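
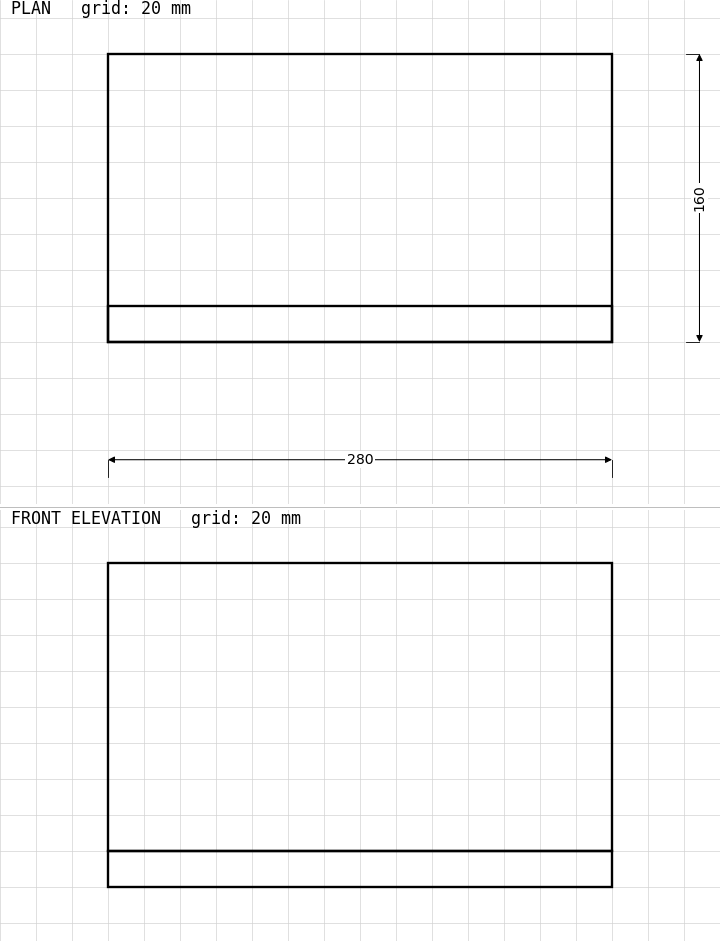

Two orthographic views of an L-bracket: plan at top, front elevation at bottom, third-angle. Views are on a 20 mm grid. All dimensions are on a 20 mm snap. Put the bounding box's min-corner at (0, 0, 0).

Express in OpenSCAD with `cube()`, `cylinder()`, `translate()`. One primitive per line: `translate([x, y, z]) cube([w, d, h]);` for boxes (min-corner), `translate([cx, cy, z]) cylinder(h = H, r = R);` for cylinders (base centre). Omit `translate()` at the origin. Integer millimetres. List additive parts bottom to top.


cube([280, 160, 20]);
translate([0, 0, 20]) cube([280, 20, 160]);


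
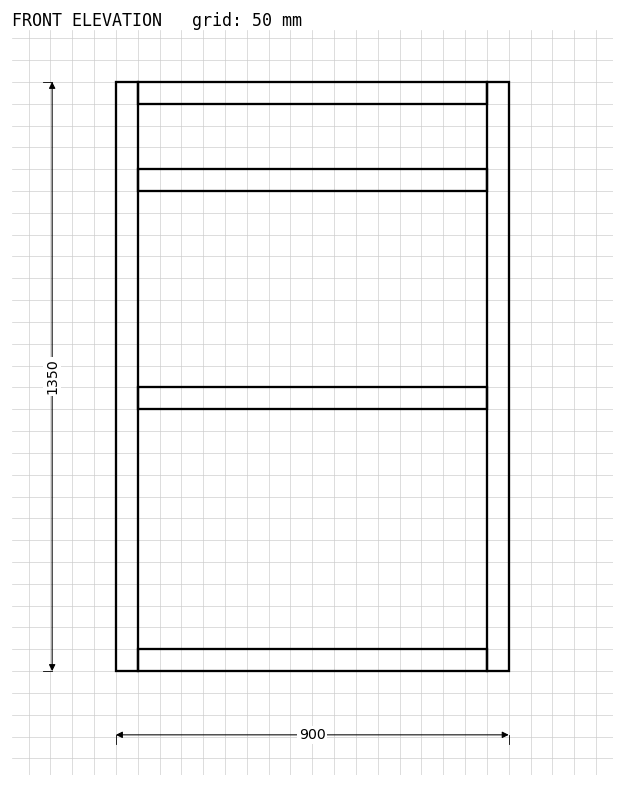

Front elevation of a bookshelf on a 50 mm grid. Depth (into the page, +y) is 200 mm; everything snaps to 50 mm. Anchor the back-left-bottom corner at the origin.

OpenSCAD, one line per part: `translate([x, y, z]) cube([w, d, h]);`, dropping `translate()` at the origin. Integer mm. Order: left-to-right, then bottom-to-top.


cube([50, 200, 1350]);
translate([50, 0, 0]) cube([800, 200, 50]);
translate([50, 0, 600]) cube([800, 200, 50]);
translate([50, 0, 1100]) cube([800, 200, 50]);
translate([50, 0, 1300]) cube([800, 200, 50]);
translate([850, 0, 0]) cube([50, 200, 1350]);


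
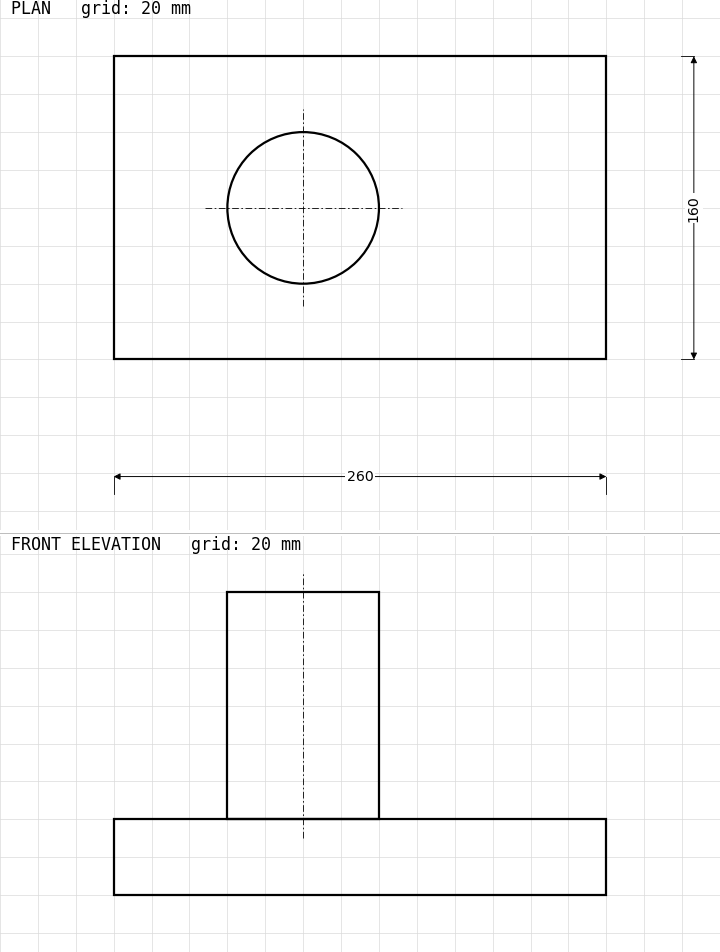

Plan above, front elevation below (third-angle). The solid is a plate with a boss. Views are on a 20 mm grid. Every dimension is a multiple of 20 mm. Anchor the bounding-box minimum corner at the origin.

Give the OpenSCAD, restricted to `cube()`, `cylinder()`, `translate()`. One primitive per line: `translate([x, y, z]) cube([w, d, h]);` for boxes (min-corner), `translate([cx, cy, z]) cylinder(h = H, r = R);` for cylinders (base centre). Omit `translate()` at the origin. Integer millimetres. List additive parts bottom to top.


cube([260, 160, 40]);
translate([100, 80, 40]) cylinder(h = 120, r = 40);


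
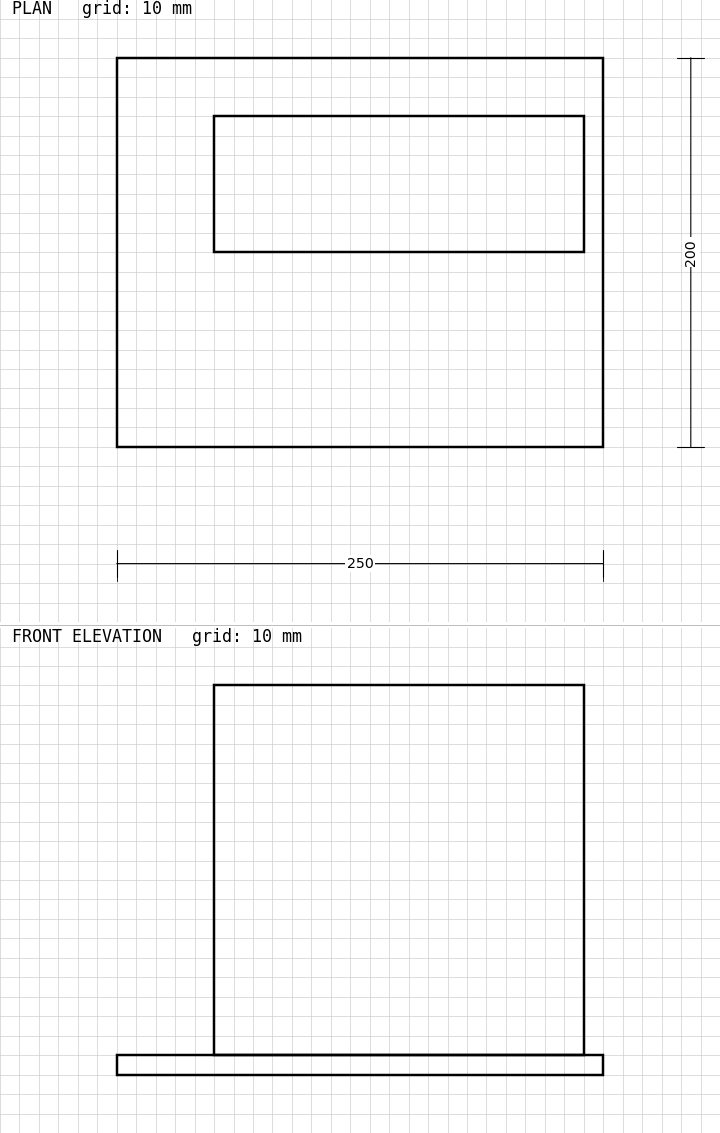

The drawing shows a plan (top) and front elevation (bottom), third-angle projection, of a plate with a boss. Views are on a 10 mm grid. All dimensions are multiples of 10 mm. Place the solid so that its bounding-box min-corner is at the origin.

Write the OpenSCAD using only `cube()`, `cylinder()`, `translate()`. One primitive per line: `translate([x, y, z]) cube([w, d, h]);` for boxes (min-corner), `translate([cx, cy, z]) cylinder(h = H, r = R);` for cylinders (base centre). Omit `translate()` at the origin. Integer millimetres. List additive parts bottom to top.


cube([250, 200, 10]);
translate([50, 100, 10]) cube([190, 70, 190]);


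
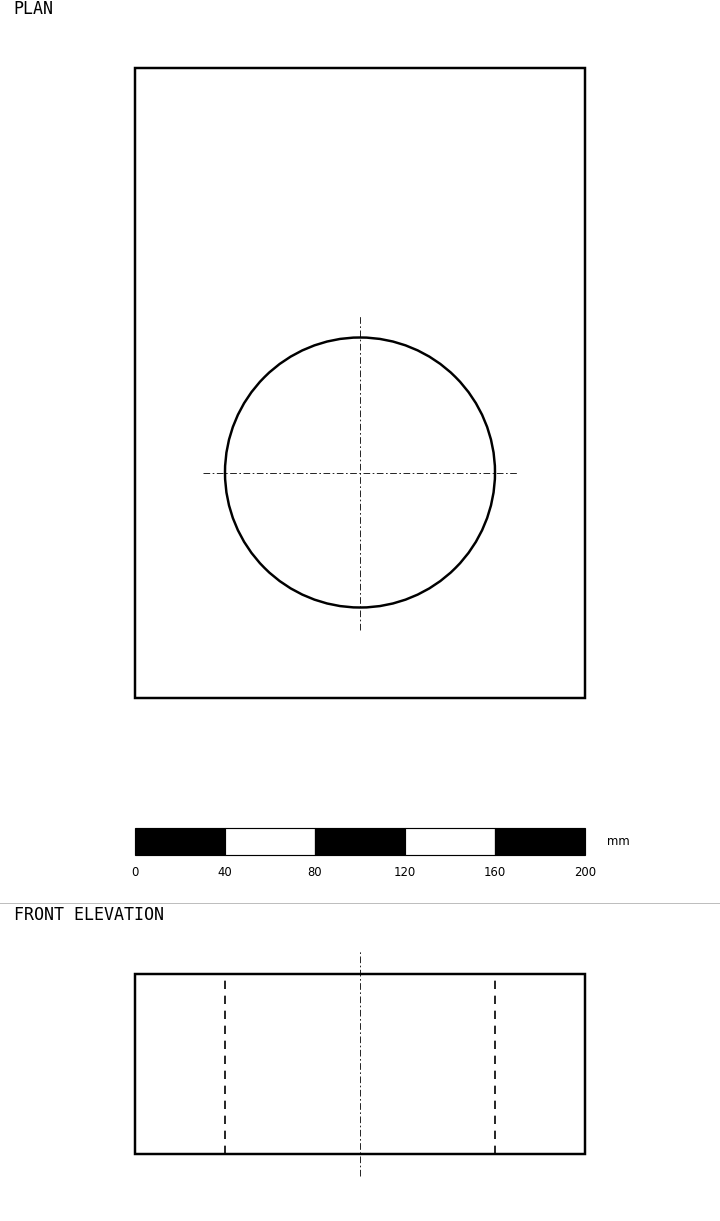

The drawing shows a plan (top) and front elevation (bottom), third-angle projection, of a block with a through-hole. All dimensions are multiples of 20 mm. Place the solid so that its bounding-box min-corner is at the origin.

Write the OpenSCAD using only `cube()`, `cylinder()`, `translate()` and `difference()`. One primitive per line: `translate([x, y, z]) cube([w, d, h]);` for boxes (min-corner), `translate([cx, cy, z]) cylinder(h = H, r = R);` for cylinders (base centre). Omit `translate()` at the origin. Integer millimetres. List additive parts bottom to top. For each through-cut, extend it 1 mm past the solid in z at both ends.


difference() {
  cube([200, 280, 80]);
  translate([100, 100, -1]) cylinder(h = 82, r = 60);
}


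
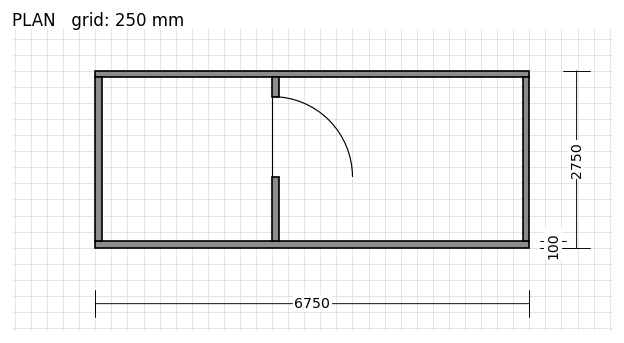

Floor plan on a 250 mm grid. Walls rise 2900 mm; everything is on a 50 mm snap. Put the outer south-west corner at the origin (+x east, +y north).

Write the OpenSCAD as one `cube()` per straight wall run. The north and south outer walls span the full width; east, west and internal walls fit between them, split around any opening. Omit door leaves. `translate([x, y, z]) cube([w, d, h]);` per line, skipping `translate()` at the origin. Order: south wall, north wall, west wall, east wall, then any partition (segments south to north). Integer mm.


cube([6750, 100, 2900]);
translate([0, 2650, 0]) cube([6750, 100, 2900]);
translate([0, 100, 0]) cube([100, 2550, 2900]);
translate([6650, 100, 0]) cube([100, 2550, 2900]);
translate([2750, 100, 0]) cube([100, 1000, 2900]);
translate([2750, 2350, 0]) cube([100, 300, 2900]);


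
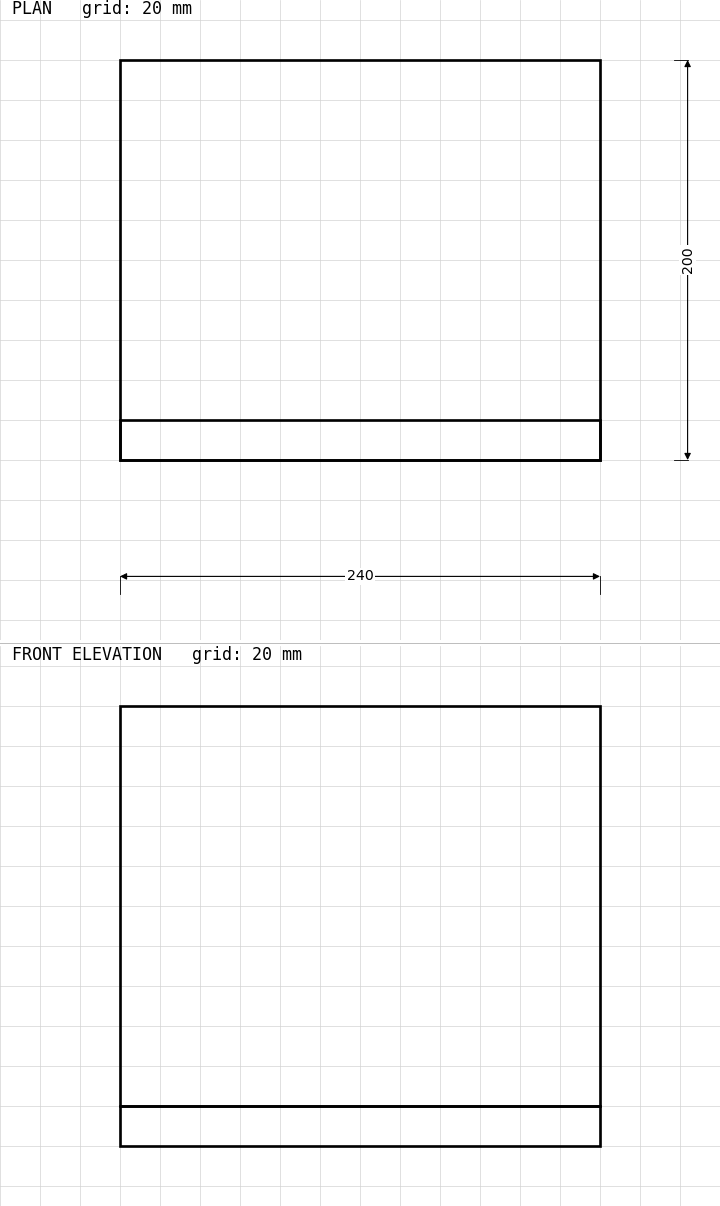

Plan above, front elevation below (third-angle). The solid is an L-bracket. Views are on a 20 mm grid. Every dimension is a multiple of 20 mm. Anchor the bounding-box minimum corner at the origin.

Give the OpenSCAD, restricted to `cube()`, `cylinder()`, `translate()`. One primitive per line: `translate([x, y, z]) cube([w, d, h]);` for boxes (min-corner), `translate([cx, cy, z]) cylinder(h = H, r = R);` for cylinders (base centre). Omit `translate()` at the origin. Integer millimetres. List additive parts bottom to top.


cube([240, 200, 20]);
translate([0, 0, 20]) cube([240, 20, 200]);


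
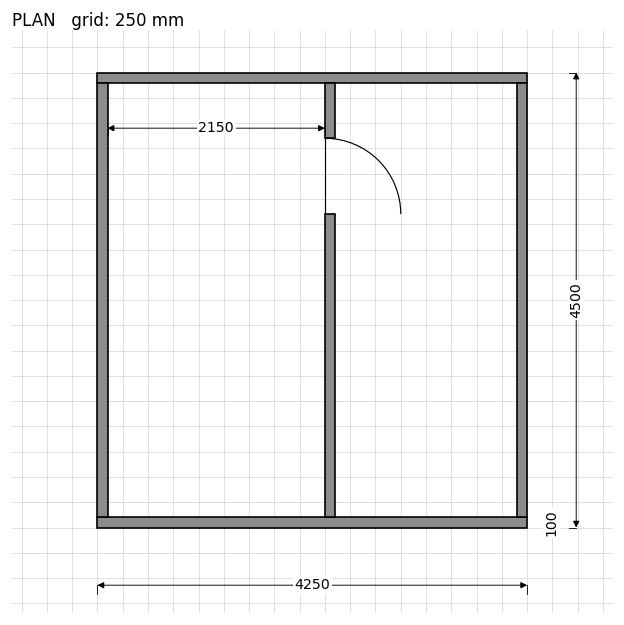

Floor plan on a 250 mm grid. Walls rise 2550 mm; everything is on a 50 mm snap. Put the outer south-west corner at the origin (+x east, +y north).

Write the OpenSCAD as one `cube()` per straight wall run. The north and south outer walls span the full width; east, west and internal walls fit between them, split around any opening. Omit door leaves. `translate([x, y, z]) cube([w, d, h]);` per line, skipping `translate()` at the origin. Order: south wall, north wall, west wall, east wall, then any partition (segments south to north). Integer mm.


cube([4250, 100, 2550]);
translate([0, 4400, 0]) cube([4250, 100, 2550]);
translate([0, 100, 0]) cube([100, 4300, 2550]);
translate([4150, 100, 0]) cube([100, 4300, 2550]);
translate([2250, 100, 0]) cube([100, 3000, 2550]);
translate([2250, 3850, 0]) cube([100, 550, 2550]);


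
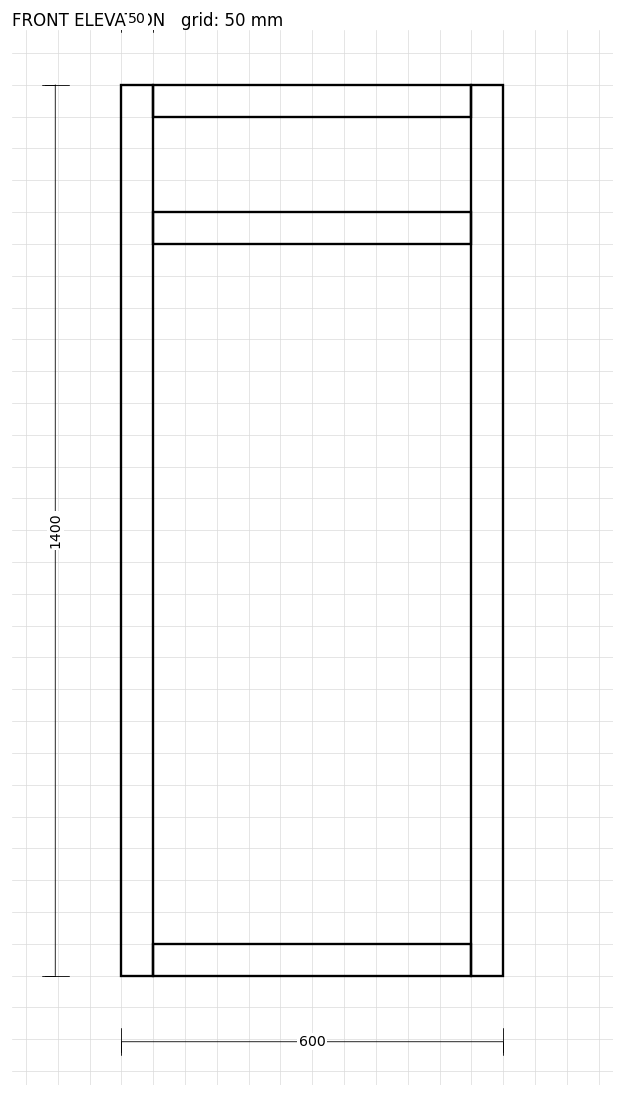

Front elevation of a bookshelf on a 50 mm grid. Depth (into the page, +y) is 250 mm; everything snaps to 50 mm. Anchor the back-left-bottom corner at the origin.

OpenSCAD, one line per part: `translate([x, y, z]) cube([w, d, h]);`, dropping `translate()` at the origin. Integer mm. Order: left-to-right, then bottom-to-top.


cube([50, 250, 1400]);
translate([50, 0, 0]) cube([500, 250, 50]);
translate([50, 0, 1150]) cube([500, 250, 50]);
translate([50, 0, 1350]) cube([500, 250, 50]);
translate([550, 0, 0]) cube([50, 250, 1400]);


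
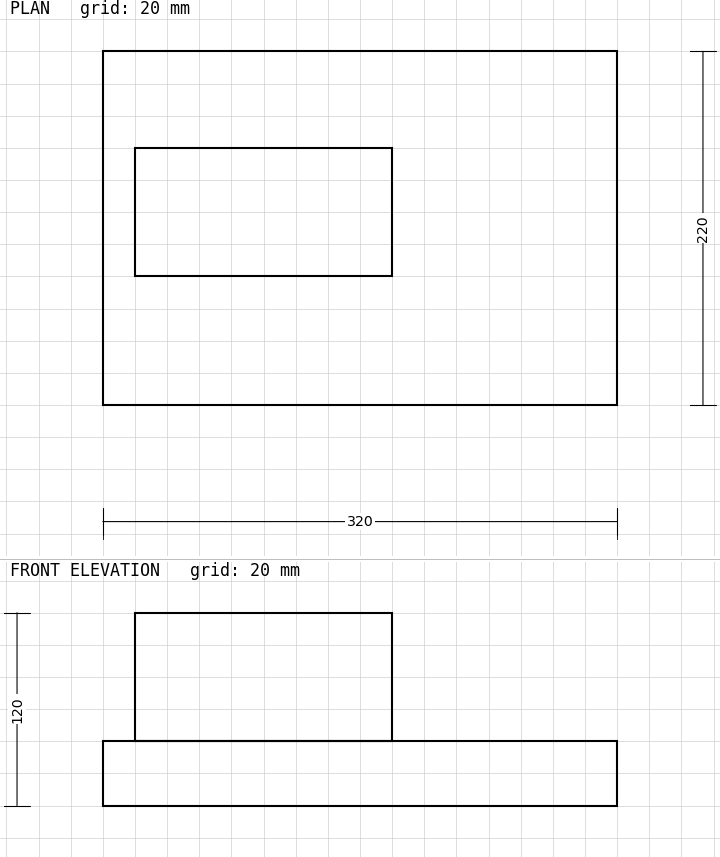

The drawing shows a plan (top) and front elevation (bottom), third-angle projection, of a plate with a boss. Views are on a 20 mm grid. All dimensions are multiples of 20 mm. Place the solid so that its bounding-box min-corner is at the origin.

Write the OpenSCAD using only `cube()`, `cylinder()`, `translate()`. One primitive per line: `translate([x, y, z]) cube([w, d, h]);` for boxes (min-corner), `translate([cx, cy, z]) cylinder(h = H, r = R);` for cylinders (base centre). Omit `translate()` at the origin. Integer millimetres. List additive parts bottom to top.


cube([320, 220, 40]);
translate([20, 80, 40]) cube([160, 80, 80]);


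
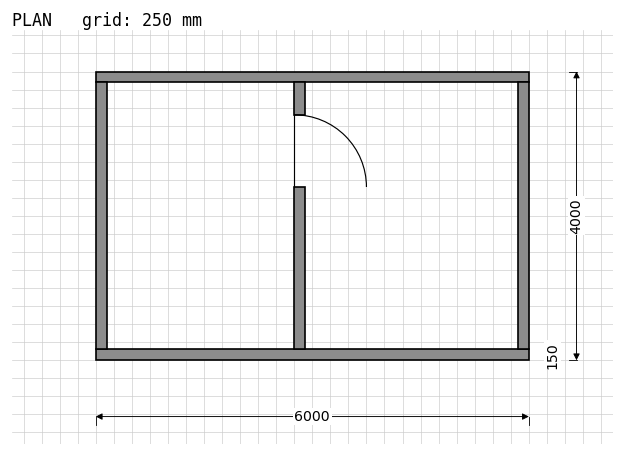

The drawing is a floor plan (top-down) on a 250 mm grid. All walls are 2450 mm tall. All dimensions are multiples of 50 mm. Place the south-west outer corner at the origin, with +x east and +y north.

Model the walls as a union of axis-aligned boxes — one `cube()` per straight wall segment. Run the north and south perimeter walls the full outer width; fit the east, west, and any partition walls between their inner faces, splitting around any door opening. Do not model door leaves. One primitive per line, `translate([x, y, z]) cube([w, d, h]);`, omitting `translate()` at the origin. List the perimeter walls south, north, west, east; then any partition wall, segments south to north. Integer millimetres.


cube([6000, 150, 2450]);
translate([0, 3850, 0]) cube([6000, 150, 2450]);
translate([0, 150, 0]) cube([150, 3700, 2450]);
translate([5850, 150, 0]) cube([150, 3700, 2450]);
translate([2750, 150, 0]) cube([150, 2250, 2450]);
translate([2750, 3400, 0]) cube([150, 450, 2450]);


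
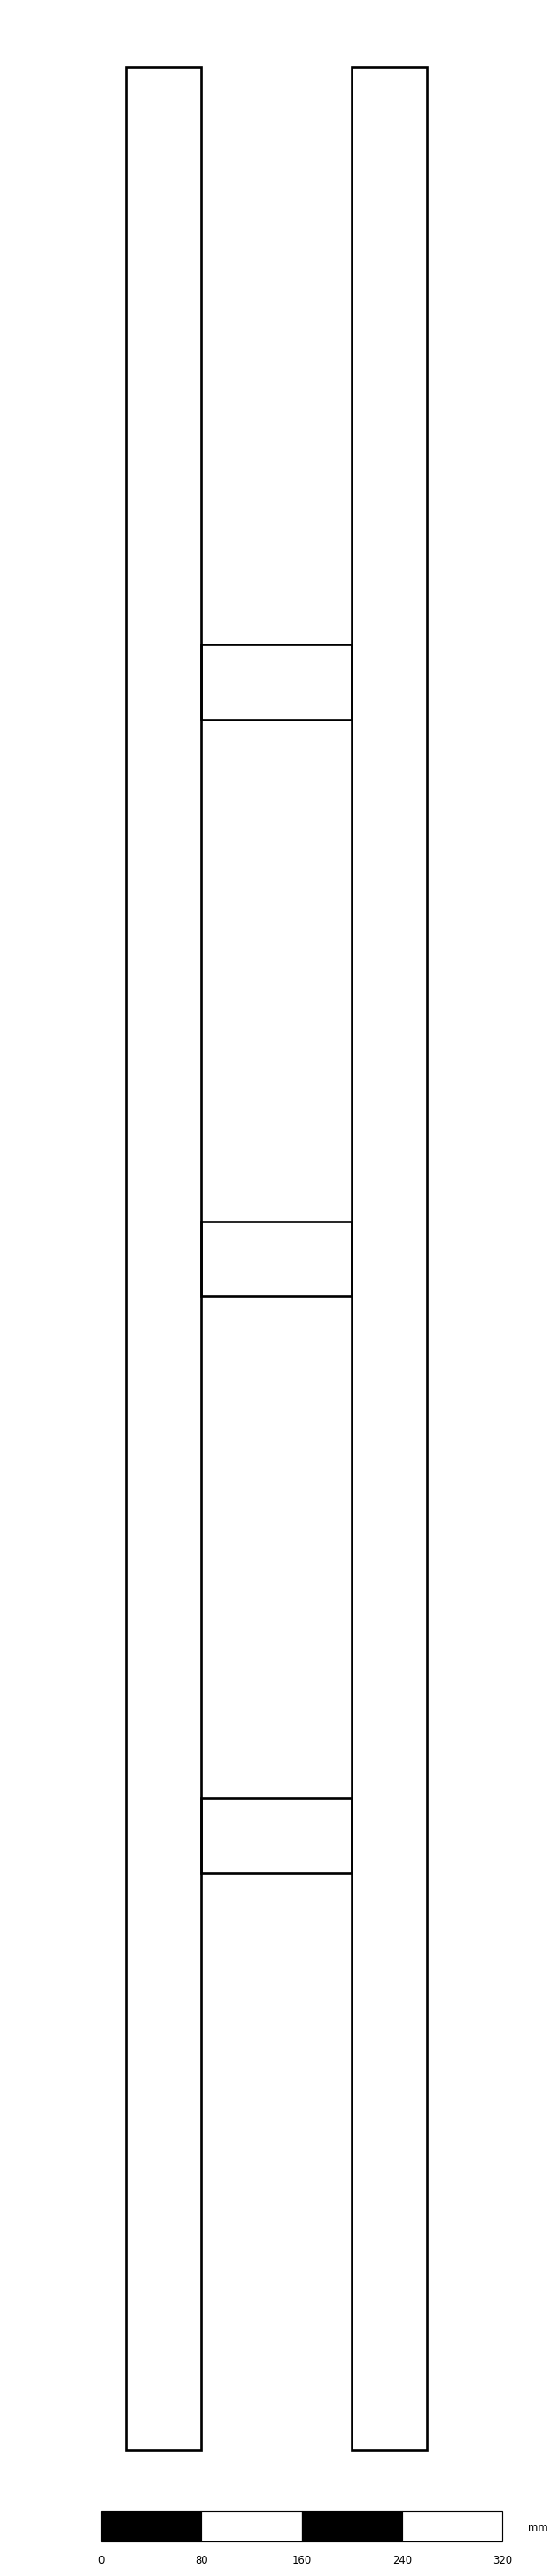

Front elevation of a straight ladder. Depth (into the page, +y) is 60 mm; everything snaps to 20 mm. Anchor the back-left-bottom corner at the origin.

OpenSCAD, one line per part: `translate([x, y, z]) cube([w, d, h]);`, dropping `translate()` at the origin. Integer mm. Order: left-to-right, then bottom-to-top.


cube([60, 60, 1900]);
translate([60, 0, 460]) cube([120, 60, 60]);
translate([60, 0, 920]) cube([120, 60, 60]);
translate([60, 0, 1380]) cube([120, 60, 60]);
translate([180, 0, 0]) cube([60, 60, 1900]);


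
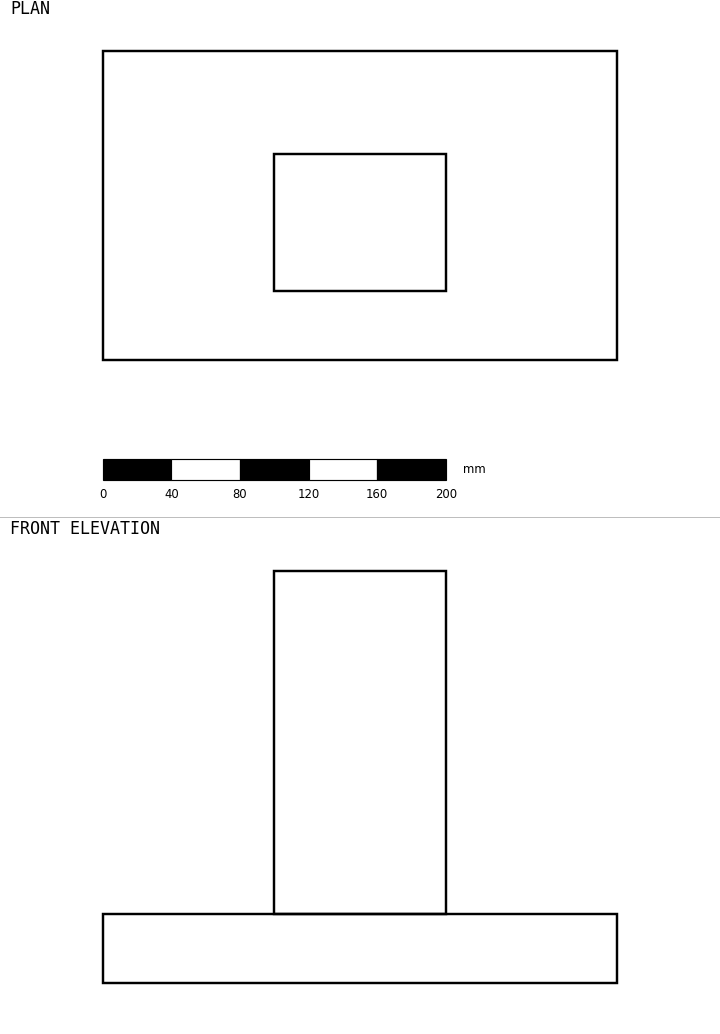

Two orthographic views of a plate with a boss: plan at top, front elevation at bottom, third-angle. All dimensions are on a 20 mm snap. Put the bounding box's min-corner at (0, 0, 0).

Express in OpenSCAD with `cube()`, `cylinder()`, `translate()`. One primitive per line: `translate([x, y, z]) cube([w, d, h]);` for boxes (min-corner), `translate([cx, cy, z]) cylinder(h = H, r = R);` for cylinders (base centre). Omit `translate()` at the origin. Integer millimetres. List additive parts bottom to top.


cube([300, 180, 40]);
translate([100, 40, 40]) cube([100, 80, 200]);


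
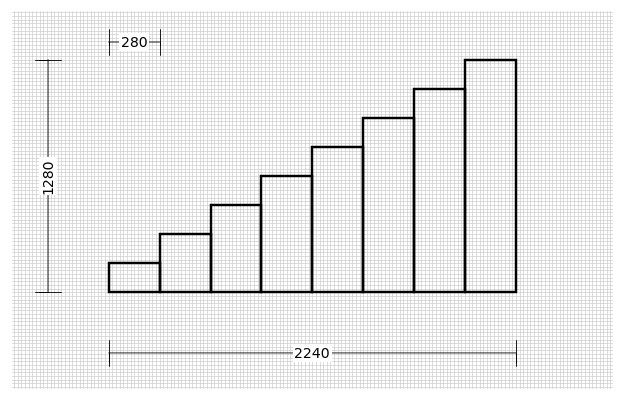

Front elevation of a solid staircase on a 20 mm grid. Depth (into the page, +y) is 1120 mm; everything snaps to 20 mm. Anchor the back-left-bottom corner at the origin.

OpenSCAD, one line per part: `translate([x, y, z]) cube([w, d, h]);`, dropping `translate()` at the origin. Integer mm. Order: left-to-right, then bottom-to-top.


cube([280, 1120, 160]);
translate([280, 0, 0]) cube([280, 1120, 320]);
translate([560, 0, 0]) cube([280, 1120, 480]);
translate([840, 0, 0]) cube([280, 1120, 640]);
translate([1120, 0, 0]) cube([280, 1120, 800]);
translate([1400, 0, 0]) cube([280, 1120, 960]);
translate([1680, 0, 0]) cube([280, 1120, 1120]);
translate([1960, 0, 0]) cube([280, 1120, 1280]);


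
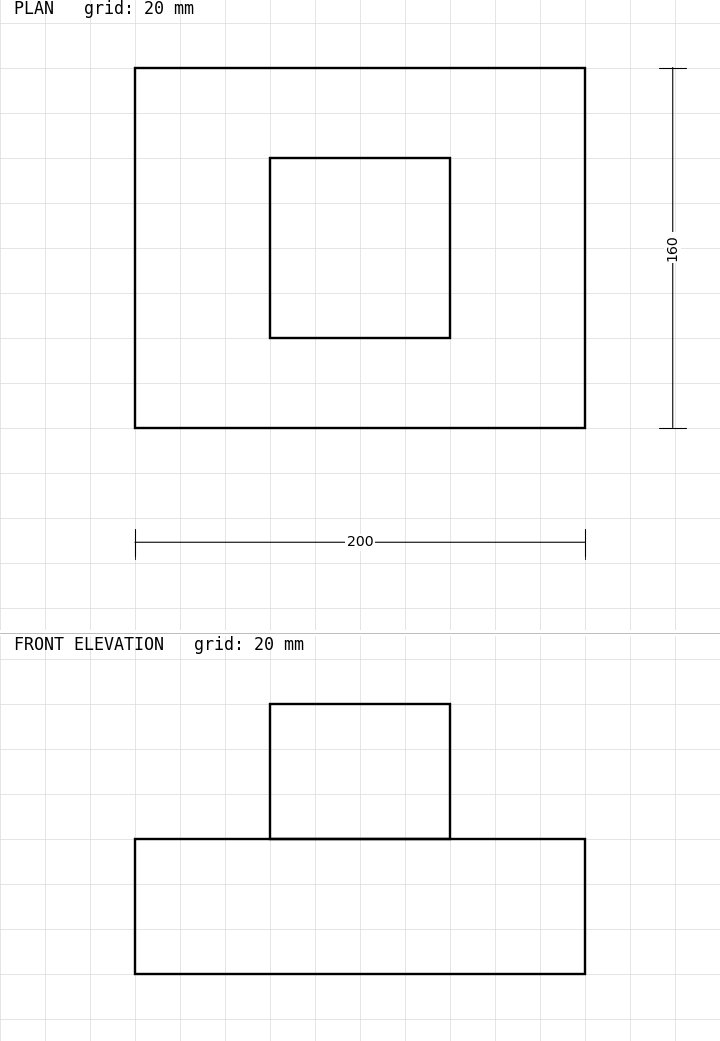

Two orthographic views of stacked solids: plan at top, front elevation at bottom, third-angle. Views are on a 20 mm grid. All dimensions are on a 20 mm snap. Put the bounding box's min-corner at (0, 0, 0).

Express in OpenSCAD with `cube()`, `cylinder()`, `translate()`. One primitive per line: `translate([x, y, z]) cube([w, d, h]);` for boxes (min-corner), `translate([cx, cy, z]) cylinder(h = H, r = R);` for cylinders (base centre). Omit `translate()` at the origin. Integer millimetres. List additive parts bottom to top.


cube([200, 160, 60]);
translate([60, 40, 60]) cube([80, 80, 60]);


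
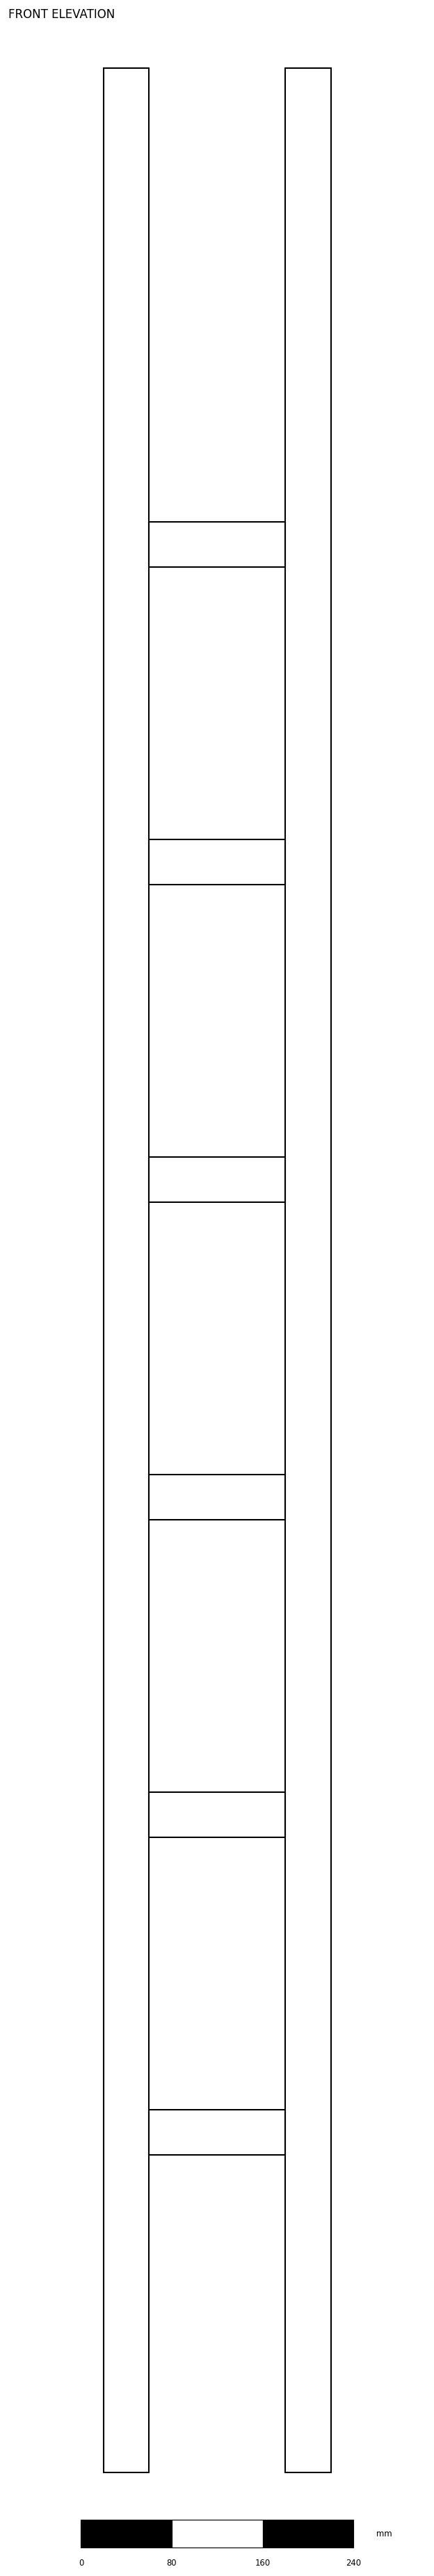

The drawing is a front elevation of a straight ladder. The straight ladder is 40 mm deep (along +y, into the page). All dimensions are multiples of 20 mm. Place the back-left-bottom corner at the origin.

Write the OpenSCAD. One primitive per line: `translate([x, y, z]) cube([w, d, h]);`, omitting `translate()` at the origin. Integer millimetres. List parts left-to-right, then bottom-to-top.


cube([40, 40, 2120]);
translate([40, 0, 280]) cube([120, 40, 40]);
translate([40, 0, 560]) cube([120, 40, 40]);
translate([40, 0, 840]) cube([120, 40, 40]);
translate([40, 0, 1120]) cube([120, 40, 40]);
translate([40, 0, 1400]) cube([120, 40, 40]);
translate([40, 0, 1680]) cube([120, 40, 40]);
translate([160, 0, 0]) cube([40, 40, 2120]);


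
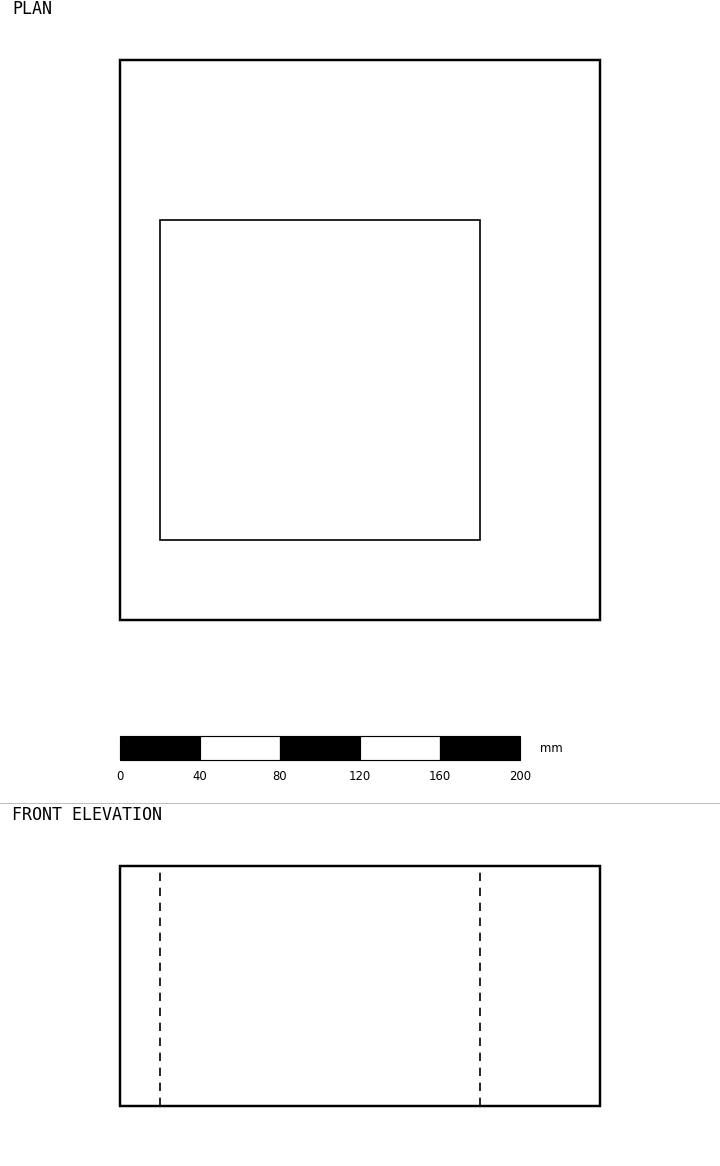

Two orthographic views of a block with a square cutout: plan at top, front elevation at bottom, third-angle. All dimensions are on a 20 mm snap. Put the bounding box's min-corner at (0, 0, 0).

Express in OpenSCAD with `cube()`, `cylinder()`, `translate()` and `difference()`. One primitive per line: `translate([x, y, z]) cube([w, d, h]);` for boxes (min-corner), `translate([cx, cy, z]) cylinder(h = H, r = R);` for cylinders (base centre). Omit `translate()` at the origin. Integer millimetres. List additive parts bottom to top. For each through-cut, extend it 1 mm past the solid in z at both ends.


difference() {
  cube([240, 280, 120]);
  translate([20, 40, -1]) cube([160, 160, 122]);
}


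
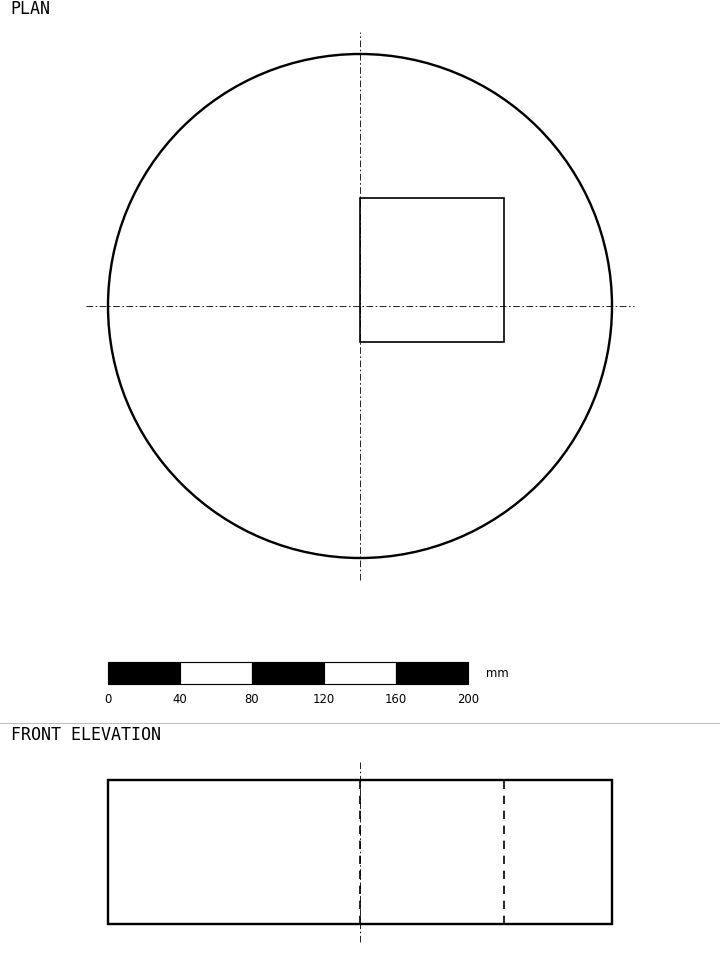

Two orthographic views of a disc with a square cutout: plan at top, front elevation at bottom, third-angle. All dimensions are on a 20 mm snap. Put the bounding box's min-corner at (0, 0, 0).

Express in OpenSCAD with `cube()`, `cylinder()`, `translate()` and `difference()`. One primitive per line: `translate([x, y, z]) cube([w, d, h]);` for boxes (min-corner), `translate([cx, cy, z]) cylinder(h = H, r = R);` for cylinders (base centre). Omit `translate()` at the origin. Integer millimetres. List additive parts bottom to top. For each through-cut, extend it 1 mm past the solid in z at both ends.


difference() {
  translate([140, 140, 0]) cylinder(h = 80, r = 140);
  translate([140, 120, -1]) cube([80, 80, 82]);
}


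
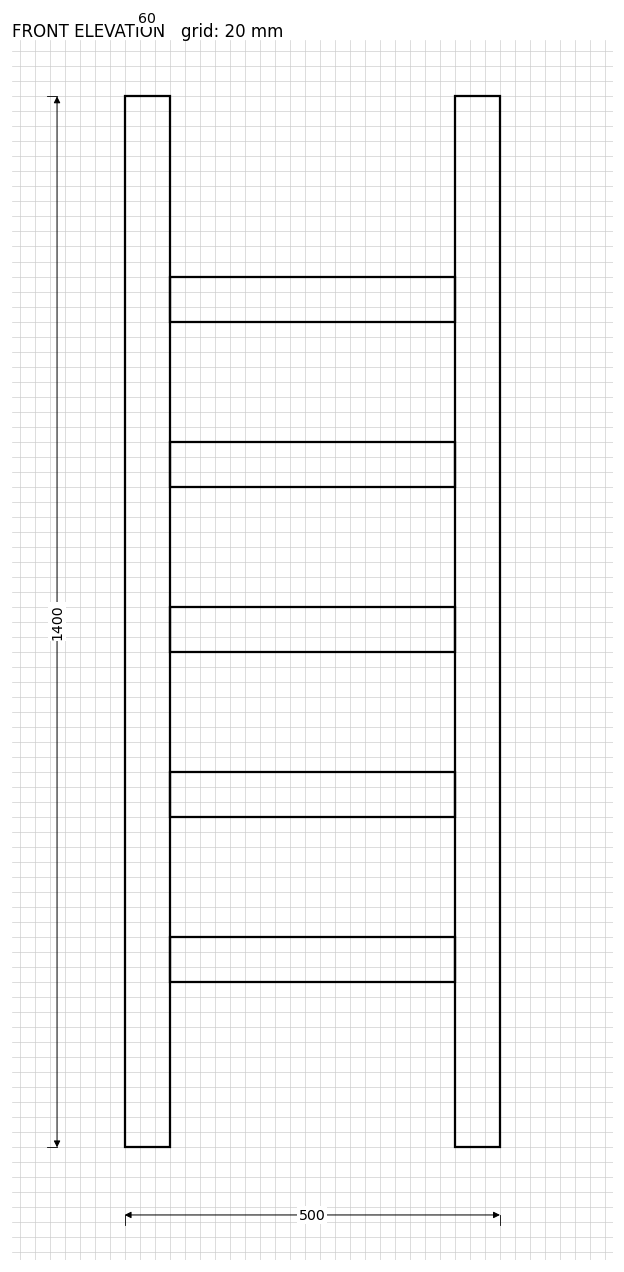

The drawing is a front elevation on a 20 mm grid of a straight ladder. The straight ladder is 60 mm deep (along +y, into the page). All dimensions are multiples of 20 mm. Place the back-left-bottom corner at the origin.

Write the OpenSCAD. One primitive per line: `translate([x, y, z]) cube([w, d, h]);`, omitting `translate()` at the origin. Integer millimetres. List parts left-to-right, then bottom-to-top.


cube([60, 60, 1400]);
translate([60, 0, 220]) cube([380, 60, 60]);
translate([60, 0, 440]) cube([380, 60, 60]);
translate([60, 0, 660]) cube([380, 60, 60]);
translate([60, 0, 880]) cube([380, 60, 60]);
translate([60, 0, 1100]) cube([380, 60, 60]);
translate([440, 0, 0]) cube([60, 60, 1400]);


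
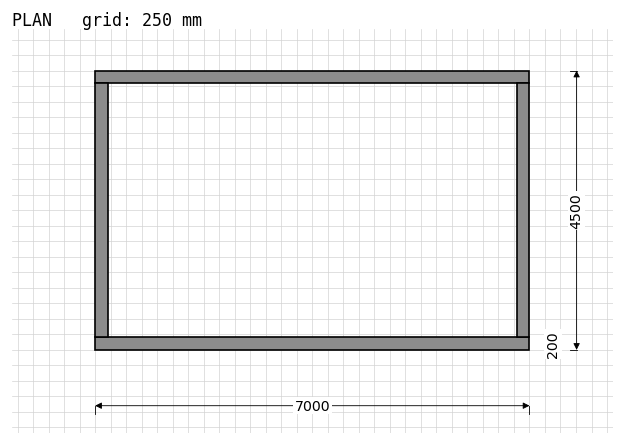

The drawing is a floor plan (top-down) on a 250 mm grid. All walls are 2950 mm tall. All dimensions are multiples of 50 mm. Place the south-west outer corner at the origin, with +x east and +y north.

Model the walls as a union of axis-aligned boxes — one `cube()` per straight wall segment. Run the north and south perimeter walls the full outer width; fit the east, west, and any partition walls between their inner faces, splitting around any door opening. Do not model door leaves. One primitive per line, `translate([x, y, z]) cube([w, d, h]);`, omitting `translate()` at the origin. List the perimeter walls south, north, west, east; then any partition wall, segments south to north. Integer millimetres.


cube([7000, 200, 2950]);
translate([0, 4300, 0]) cube([7000, 200, 2950]);
translate([0, 200, 0]) cube([200, 4100, 2950]);
translate([6800, 200, 0]) cube([200, 4100, 2950]);


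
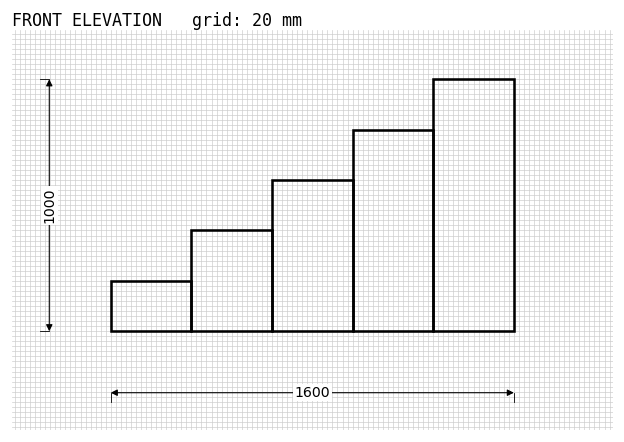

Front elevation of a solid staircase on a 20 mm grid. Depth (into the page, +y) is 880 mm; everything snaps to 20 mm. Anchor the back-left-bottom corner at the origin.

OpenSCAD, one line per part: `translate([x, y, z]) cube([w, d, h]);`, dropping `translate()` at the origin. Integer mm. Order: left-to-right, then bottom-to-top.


cube([320, 880, 200]);
translate([320, 0, 0]) cube([320, 880, 400]);
translate([640, 0, 0]) cube([320, 880, 600]);
translate([960, 0, 0]) cube([320, 880, 800]);
translate([1280, 0, 0]) cube([320, 880, 1000]);


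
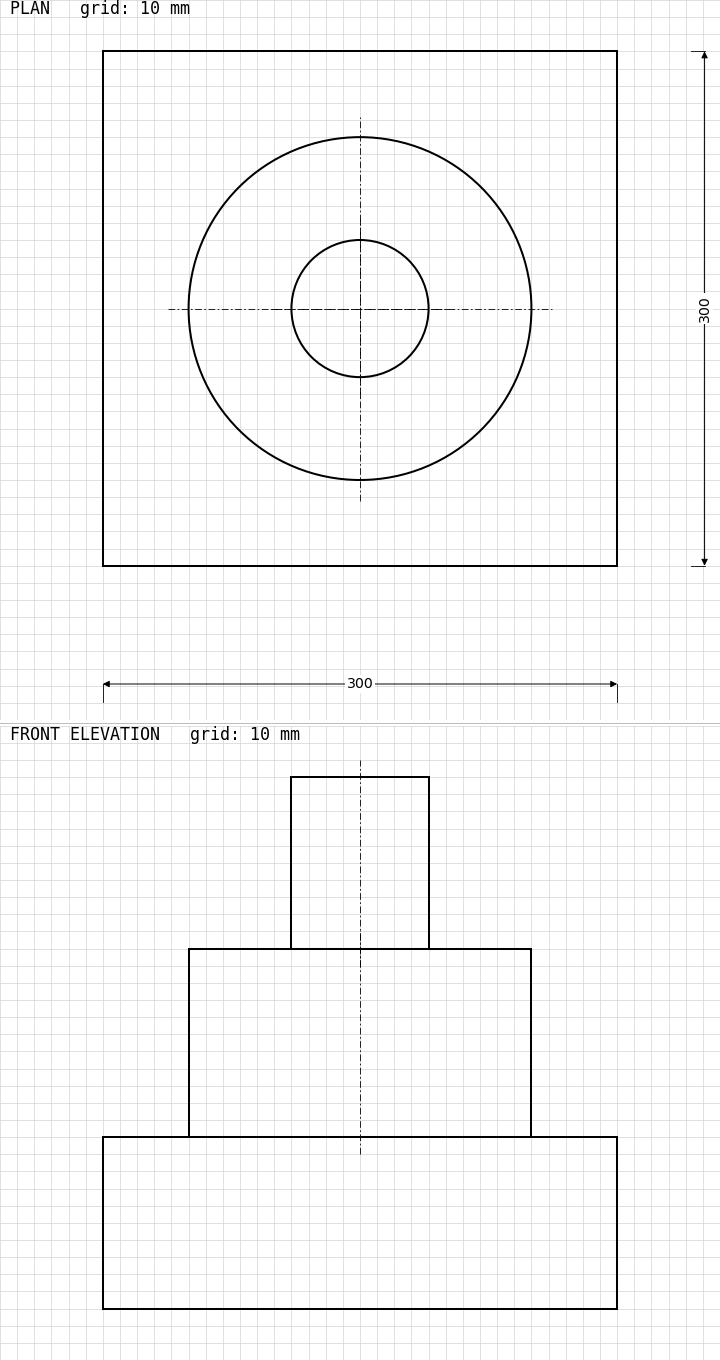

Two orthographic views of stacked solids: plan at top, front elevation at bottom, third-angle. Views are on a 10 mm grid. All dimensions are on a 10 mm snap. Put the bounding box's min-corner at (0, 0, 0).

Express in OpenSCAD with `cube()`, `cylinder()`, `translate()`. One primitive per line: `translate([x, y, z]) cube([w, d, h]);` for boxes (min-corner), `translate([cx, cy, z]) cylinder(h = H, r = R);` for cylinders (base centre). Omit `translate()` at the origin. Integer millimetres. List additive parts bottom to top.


cube([300, 300, 100]);
translate([150, 150, 100]) cylinder(h = 110, r = 100);
translate([150, 150, 210]) cylinder(h = 100, r = 40);


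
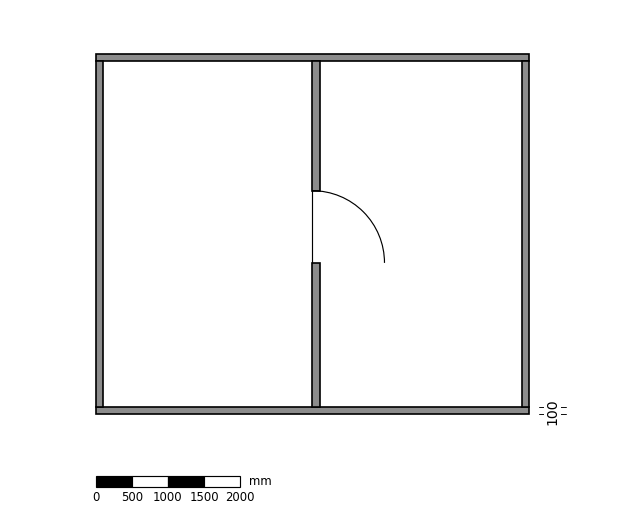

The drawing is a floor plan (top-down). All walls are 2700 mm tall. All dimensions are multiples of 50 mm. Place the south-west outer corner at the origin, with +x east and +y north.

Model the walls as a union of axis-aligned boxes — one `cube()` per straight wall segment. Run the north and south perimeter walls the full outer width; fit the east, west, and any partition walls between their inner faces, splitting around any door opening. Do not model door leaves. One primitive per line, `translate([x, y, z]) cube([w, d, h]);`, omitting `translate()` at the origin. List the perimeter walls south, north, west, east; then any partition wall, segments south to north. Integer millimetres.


cube([6000, 100, 2700]);
translate([0, 4900, 0]) cube([6000, 100, 2700]);
translate([0, 100, 0]) cube([100, 4800, 2700]);
translate([5900, 100, 0]) cube([100, 4800, 2700]);
translate([3000, 100, 0]) cube([100, 2000, 2700]);
translate([3000, 3100, 0]) cube([100, 1800, 2700]);


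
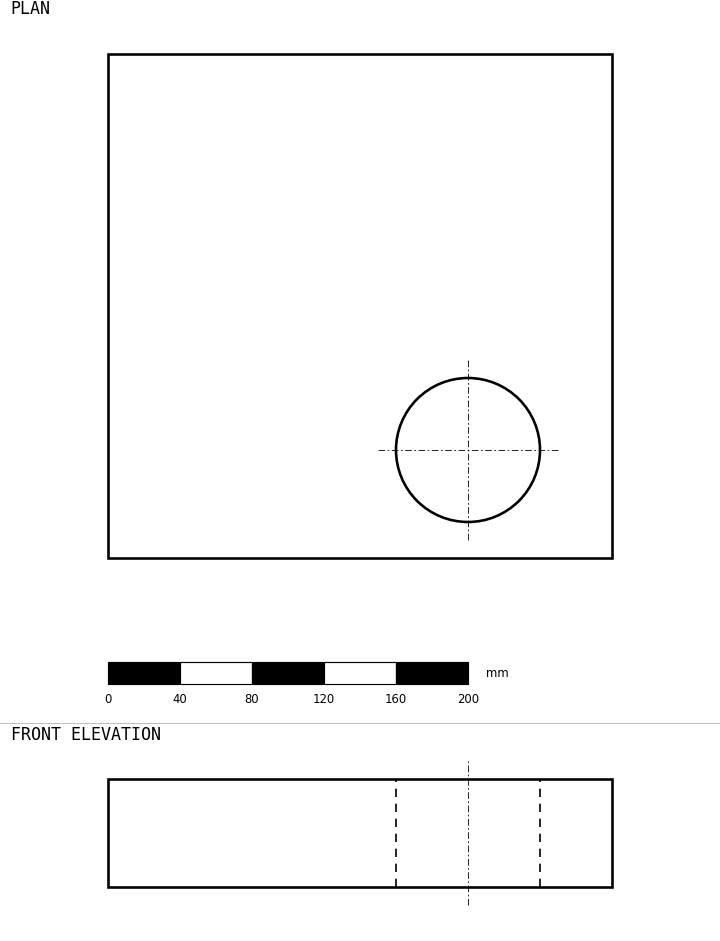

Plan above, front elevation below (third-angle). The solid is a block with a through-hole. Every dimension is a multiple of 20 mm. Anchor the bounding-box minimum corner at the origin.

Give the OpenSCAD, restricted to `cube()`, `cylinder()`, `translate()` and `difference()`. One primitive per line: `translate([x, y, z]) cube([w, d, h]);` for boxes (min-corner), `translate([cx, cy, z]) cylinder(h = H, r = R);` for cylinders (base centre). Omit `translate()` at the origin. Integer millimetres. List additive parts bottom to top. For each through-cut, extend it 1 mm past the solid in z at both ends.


difference() {
  cube([280, 280, 60]);
  translate([200, 60, -1]) cylinder(h = 62, r = 40);
}


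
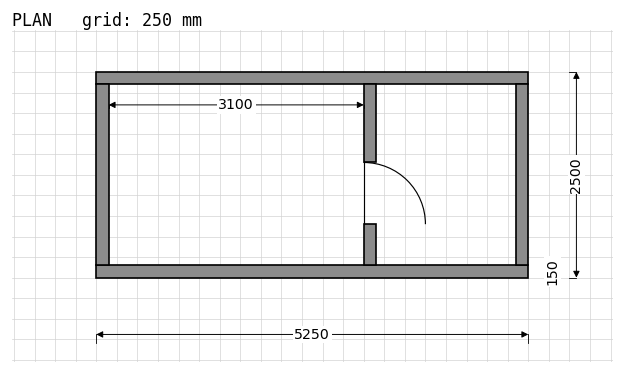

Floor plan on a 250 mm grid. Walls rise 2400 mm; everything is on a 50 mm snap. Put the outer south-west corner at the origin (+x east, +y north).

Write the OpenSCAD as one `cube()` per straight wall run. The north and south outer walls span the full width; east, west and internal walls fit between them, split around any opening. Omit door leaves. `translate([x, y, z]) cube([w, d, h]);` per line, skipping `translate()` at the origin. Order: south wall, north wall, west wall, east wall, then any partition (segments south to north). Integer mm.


cube([5250, 150, 2400]);
translate([0, 2350, 0]) cube([5250, 150, 2400]);
translate([0, 150, 0]) cube([150, 2200, 2400]);
translate([5100, 150, 0]) cube([150, 2200, 2400]);
translate([3250, 150, 0]) cube([150, 500, 2400]);
translate([3250, 1400, 0]) cube([150, 950, 2400]);


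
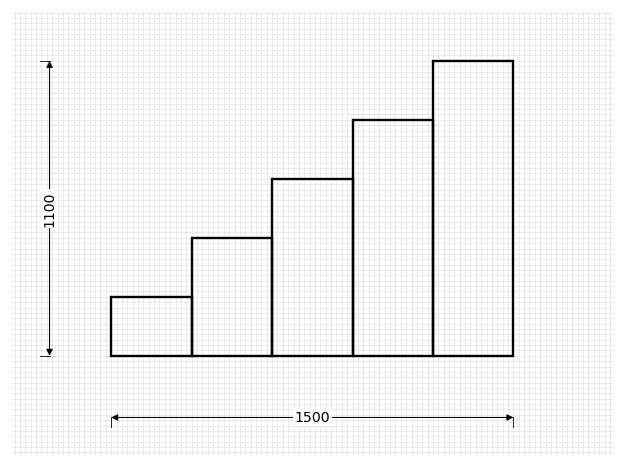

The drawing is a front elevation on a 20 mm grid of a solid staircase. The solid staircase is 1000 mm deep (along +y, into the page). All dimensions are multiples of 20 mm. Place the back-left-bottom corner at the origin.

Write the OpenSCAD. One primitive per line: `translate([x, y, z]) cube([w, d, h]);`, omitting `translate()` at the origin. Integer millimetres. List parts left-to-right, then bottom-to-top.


cube([300, 1000, 220]);
translate([300, 0, 0]) cube([300, 1000, 440]);
translate([600, 0, 0]) cube([300, 1000, 660]);
translate([900, 0, 0]) cube([300, 1000, 880]);
translate([1200, 0, 0]) cube([300, 1000, 1100]);


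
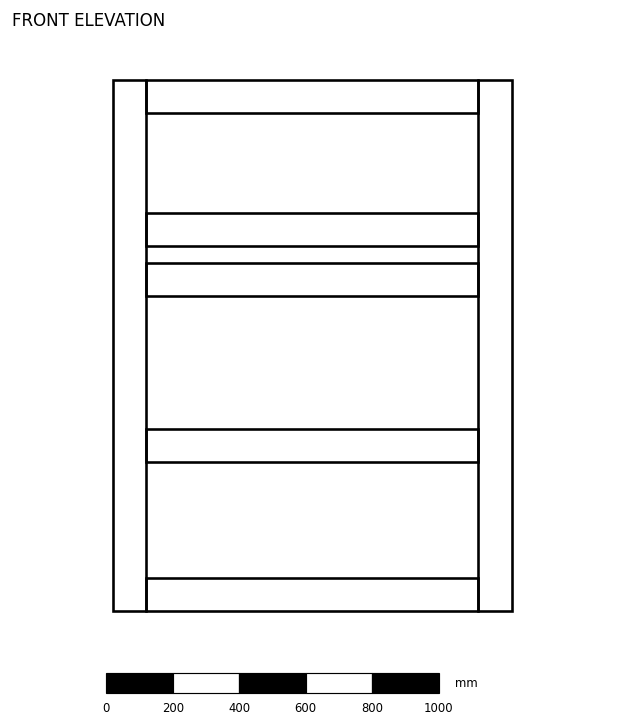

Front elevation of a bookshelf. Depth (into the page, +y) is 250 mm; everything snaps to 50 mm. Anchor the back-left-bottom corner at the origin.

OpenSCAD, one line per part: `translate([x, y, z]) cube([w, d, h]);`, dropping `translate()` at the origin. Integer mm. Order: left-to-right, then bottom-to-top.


cube([100, 250, 1600]);
translate([100, 0, 0]) cube([1000, 250, 100]);
translate([100, 0, 450]) cube([1000, 250, 100]);
translate([100, 0, 950]) cube([1000, 250, 100]);
translate([100, 0, 1100]) cube([1000, 250, 100]);
translate([100, 0, 1500]) cube([1000, 250, 100]);
translate([1100, 0, 0]) cube([100, 250, 1600]);


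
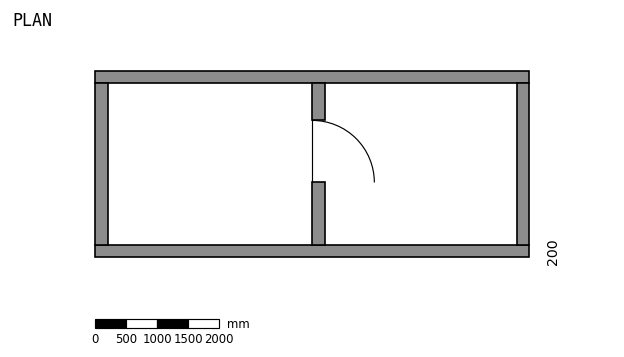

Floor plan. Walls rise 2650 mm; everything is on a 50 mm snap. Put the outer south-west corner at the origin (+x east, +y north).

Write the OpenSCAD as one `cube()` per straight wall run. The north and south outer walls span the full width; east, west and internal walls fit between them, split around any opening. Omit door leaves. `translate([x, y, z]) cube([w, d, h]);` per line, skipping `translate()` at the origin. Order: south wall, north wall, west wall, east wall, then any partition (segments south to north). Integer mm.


cube([7000, 200, 2650]);
translate([0, 2800, 0]) cube([7000, 200, 2650]);
translate([0, 200, 0]) cube([200, 2600, 2650]);
translate([6800, 200, 0]) cube([200, 2600, 2650]);
translate([3500, 200, 0]) cube([200, 1000, 2650]);
translate([3500, 2200, 0]) cube([200, 600, 2650]);


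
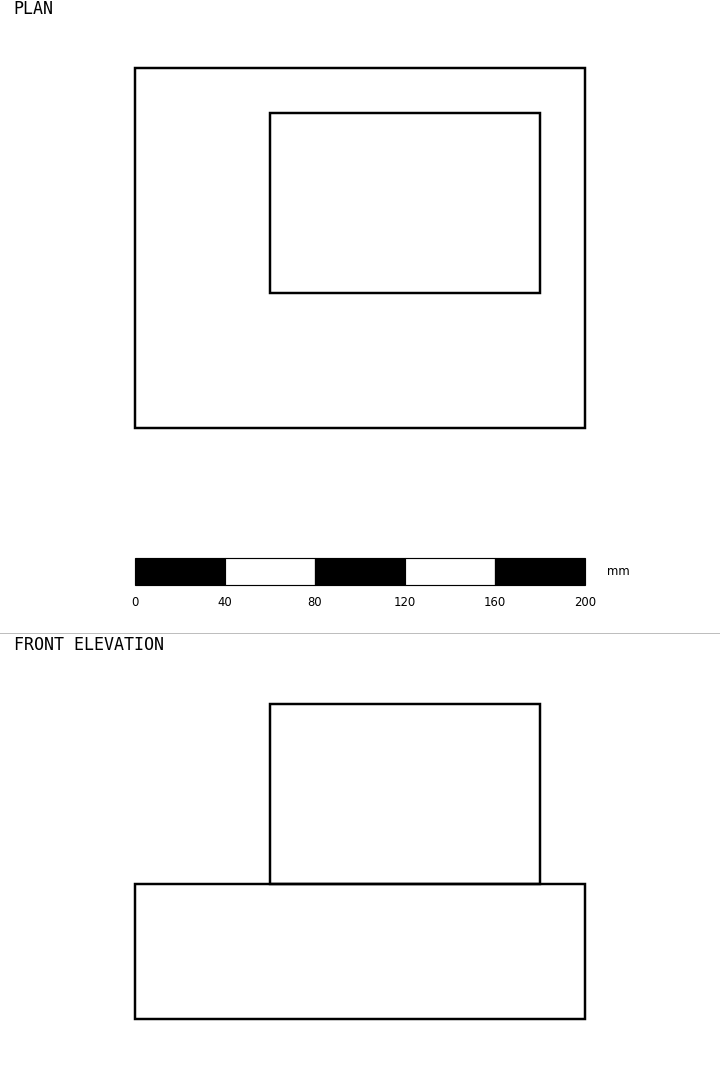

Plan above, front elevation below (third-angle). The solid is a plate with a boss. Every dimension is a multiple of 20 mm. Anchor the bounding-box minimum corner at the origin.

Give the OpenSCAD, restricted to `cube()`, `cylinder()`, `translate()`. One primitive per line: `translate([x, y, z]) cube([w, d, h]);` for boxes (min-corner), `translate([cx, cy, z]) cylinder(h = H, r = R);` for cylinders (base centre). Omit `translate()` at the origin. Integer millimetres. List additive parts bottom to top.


cube([200, 160, 60]);
translate([60, 60, 60]) cube([120, 80, 80]);


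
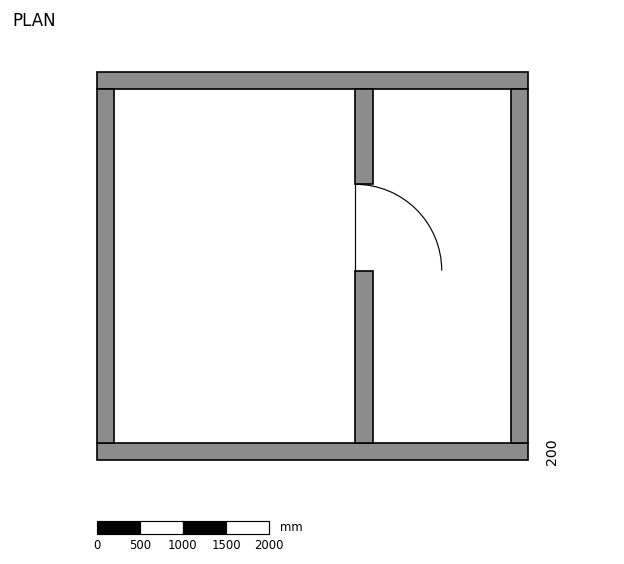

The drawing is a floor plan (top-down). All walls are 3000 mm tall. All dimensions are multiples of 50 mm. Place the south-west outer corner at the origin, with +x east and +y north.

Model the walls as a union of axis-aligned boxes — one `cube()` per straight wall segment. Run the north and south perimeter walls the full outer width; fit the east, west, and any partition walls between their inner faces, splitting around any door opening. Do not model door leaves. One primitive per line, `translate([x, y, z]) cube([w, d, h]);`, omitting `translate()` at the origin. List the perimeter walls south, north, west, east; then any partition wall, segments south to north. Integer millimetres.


cube([5000, 200, 3000]);
translate([0, 4300, 0]) cube([5000, 200, 3000]);
translate([0, 200, 0]) cube([200, 4100, 3000]);
translate([4800, 200, 0]) cube([200, 4100, 3000]);
translate([3000, 200, 0]) cube([200, 2000, 3000]);
translate([3000, 3200, 0]) cube([200, 1100, 3000]);


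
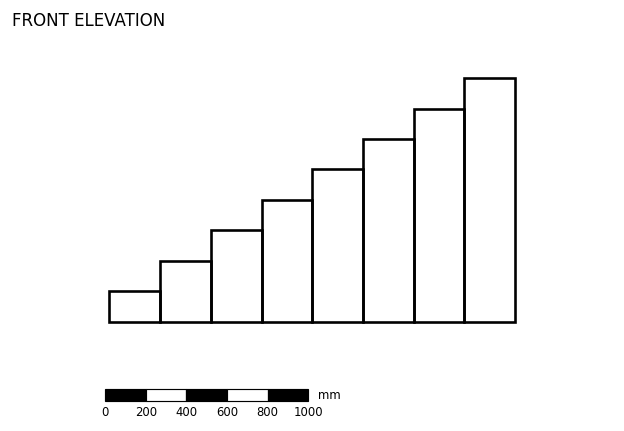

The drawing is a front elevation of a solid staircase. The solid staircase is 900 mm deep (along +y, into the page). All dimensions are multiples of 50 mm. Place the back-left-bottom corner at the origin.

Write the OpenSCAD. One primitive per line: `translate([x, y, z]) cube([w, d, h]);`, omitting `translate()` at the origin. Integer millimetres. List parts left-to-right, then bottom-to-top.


cube([250, 900, 150]);
translate([250, 0, 0]) cube([250, 900, 300]);
translate([500, 0, 0]) cube([250, 900, 450]);
translate([750, 0, 0]) cube([250, 900, 600]);
translate([1000, 0, 0]) cube([250, 900, 750]);
translate([1250, 0, 0]) cube([250, 900, 900]);
translate([1500, 0, 0]) cube([250, 900, 1050]);
translate([1750, 0, 0]) cube([250, 900, 1200]);


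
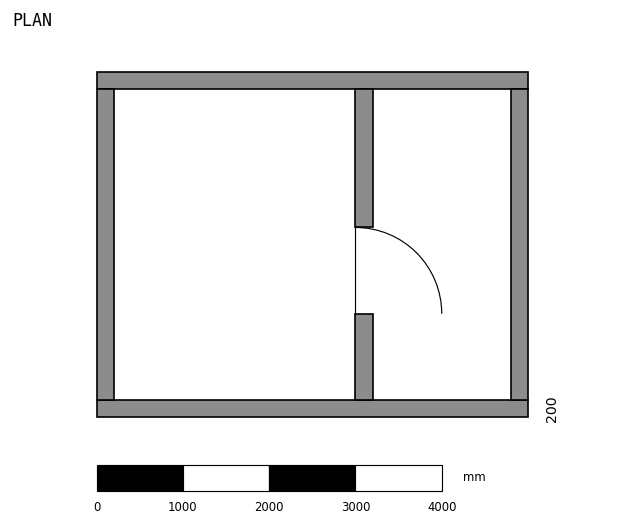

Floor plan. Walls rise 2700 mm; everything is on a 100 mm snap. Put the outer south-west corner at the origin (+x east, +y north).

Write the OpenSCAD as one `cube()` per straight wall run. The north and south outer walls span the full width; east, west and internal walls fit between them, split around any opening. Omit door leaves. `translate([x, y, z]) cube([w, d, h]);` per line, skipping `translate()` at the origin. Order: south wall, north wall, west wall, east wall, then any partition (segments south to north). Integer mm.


cube([5000, 200, 2700]);
translate([0, 3800, 0]) cube([5000, 200, 2700]);
translate([0, 200, 0]) cube([200, 3600, 2700]);
translate([4800, 200, 0]) cube([200, 3600, 2700]);
translate([3000, 200, 0]) cube([200, 1000, 2700]);
translate([3000, 2200, 0]) cube([200, 1600, 2700]);


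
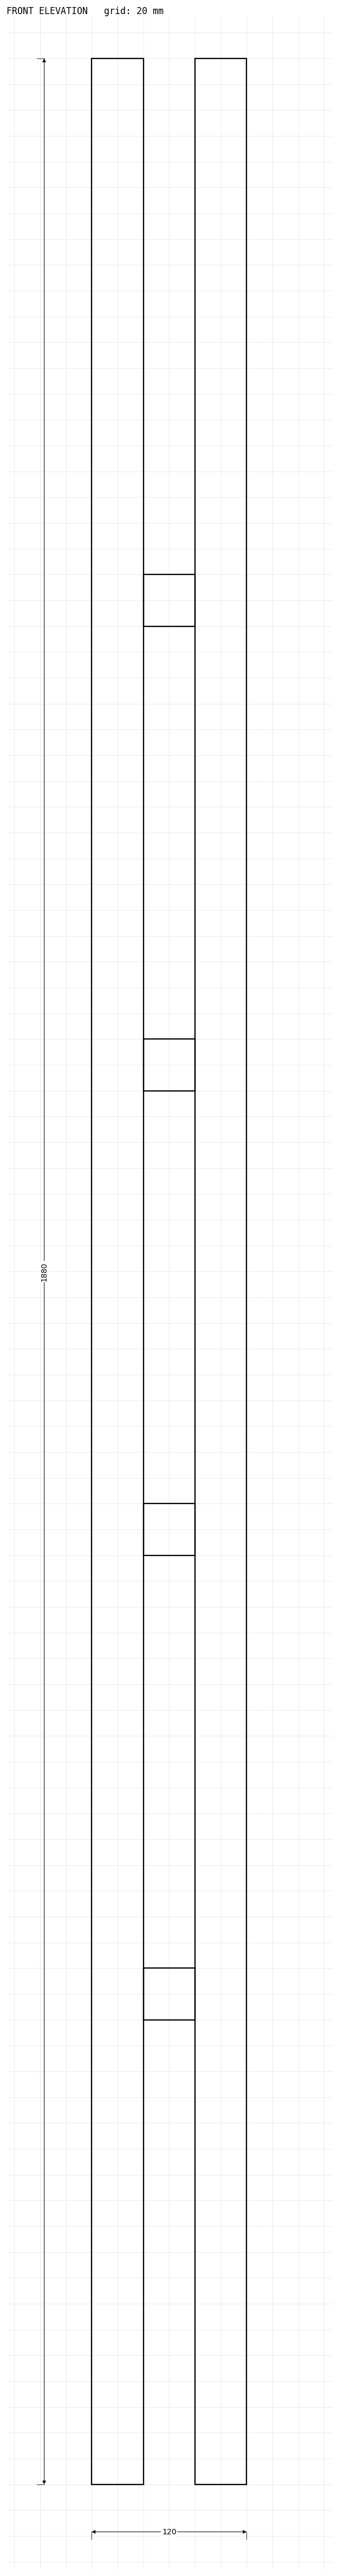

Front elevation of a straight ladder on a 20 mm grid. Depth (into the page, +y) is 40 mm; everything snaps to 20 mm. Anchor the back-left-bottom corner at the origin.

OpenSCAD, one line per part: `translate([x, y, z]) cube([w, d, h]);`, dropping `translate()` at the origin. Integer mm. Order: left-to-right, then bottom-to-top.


cube([40, 40, 1880]);
translate([40, 0, 360]) cube([40, 40, 40]);
translate([40, 0, 720]) cube([40, 40, 40]);
translate([40, 0, 1080]) cube([40, 40, 40]);
translate([40, 0, 1440]) cube([40, 40, 40]);
translate([80, 0, 0]) cube([40, 40, 1880]);


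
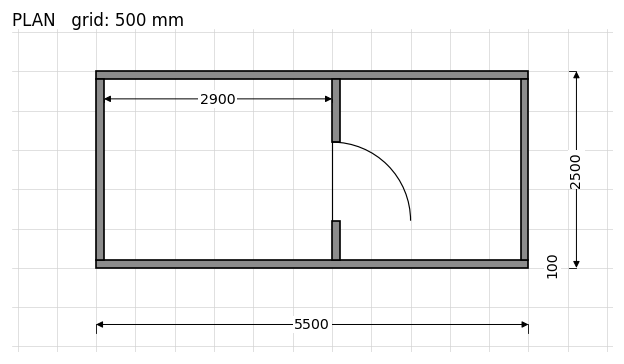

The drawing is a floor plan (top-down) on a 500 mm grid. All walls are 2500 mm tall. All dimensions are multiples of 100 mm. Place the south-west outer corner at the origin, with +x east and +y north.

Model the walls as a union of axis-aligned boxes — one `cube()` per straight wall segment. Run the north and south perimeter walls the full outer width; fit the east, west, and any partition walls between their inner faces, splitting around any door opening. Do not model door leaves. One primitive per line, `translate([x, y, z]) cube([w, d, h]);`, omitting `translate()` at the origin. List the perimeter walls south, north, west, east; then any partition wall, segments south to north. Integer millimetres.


cube([5500, 100, 2500]);
translate([0, 2400, 0]) cube([5500, 100, 2500]);
translate([0, 100, 0]) cube([100, 2300, 2500]);
translate([5400, 100, 0]) cube([100, 2300, 2500]);
translate([3000, 100, 0]) cube([100, 500, 2500]);
translate([3000, 1600, 0]) cube([100, 800, 2500]);


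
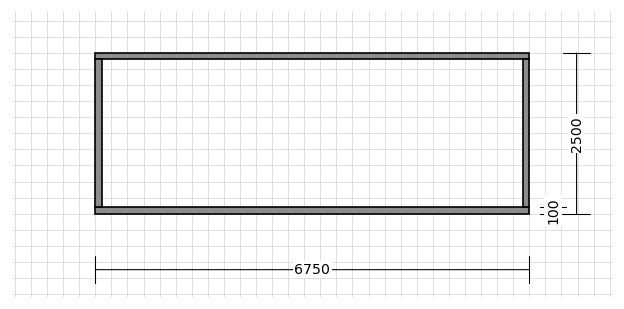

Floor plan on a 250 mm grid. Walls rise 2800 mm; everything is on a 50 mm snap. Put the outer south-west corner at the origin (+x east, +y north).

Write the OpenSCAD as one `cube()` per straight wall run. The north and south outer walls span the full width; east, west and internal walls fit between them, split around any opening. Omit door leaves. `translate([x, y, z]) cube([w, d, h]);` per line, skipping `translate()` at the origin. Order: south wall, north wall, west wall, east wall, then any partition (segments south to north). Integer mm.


cube([6750, 100, 2800]);
translate([0, 2400, 0]) cube([6750, 100, 2800]);
translate([0, 100, 0]) cube([100, 2300, 2800]);
translate([6650, 100, 0]) cube([100, 2300, 2800]);


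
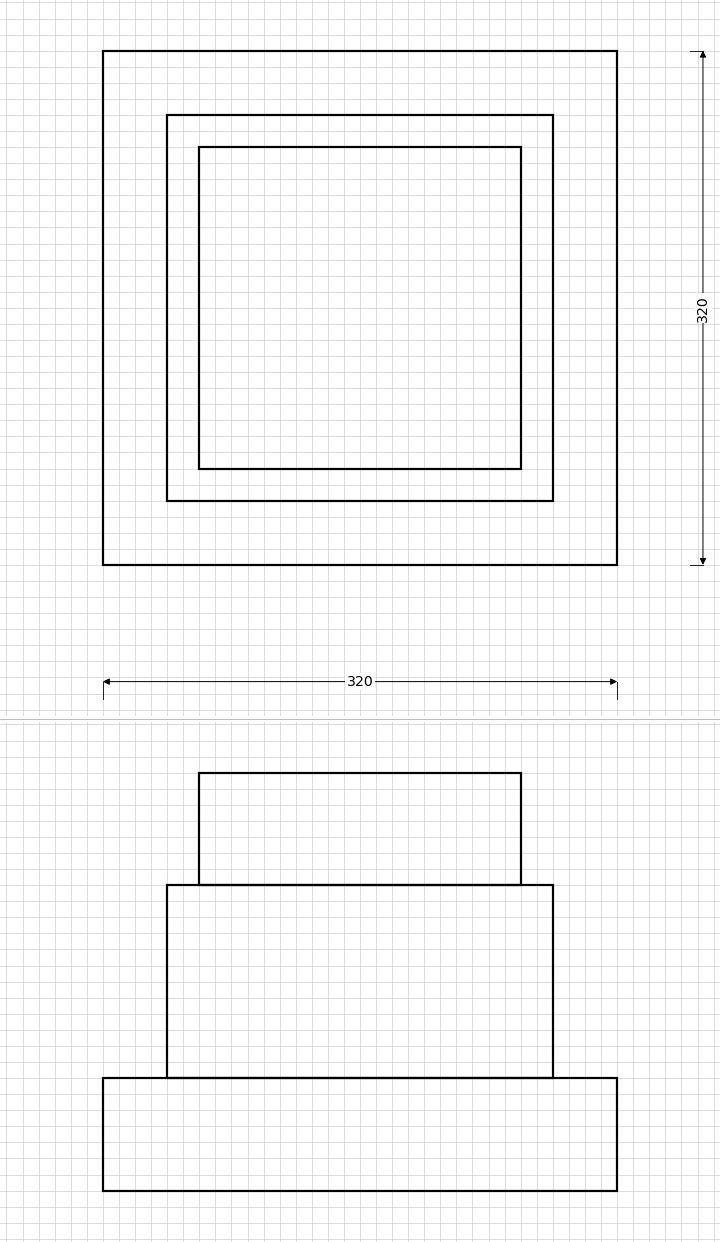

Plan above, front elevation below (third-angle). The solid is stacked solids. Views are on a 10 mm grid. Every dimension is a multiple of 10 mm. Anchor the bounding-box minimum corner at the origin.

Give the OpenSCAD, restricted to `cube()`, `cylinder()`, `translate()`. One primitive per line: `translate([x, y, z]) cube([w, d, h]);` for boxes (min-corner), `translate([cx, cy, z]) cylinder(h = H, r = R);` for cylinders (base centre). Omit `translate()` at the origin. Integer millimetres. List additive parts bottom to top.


cube([320, 320, 70]);
translate([40, 40, 70]) cube([240, 240, 120]);
translate([60, 60, 190]) cube([200, 200, 70]);


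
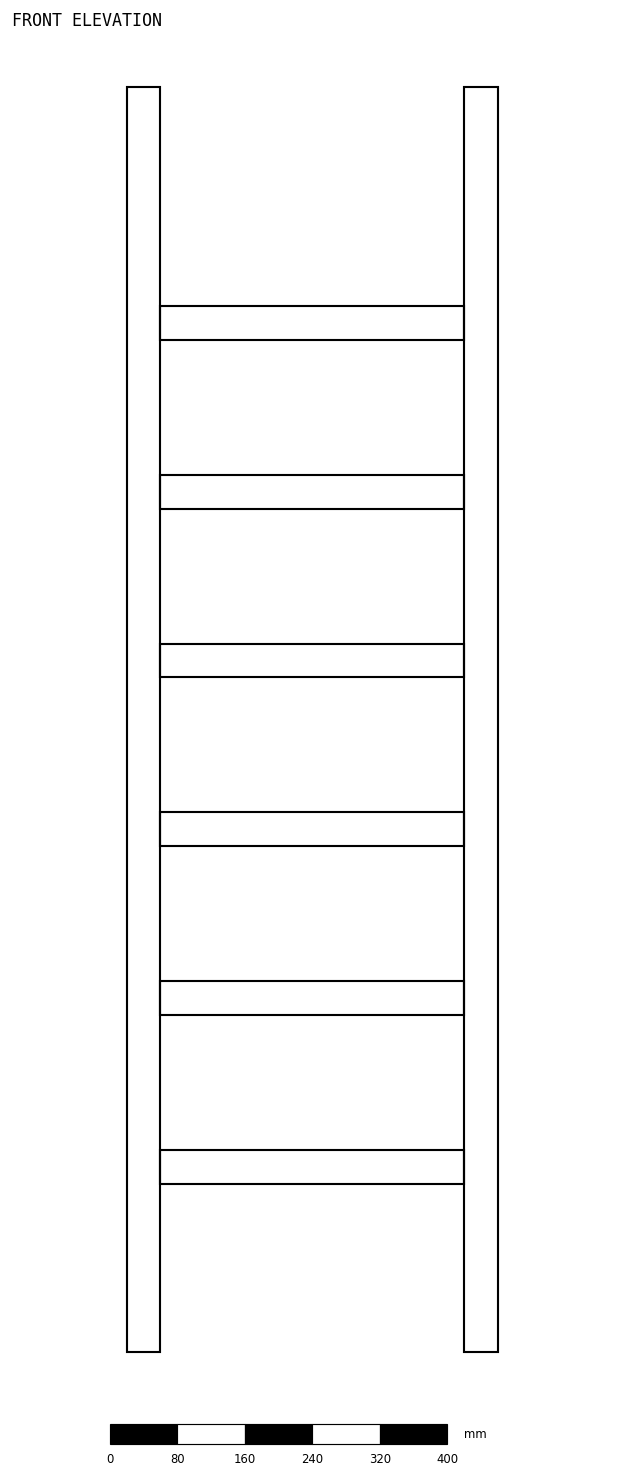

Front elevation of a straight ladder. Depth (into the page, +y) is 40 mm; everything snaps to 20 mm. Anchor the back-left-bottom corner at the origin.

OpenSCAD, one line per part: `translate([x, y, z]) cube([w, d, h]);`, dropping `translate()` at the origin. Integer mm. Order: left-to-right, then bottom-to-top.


cube([40, 40, 1500]);
translate([40, 0, 200]) cube([360, 40, 40]);
translate([40, 0, 400]) cube([360, 40, 40]);
translate([40, 0, 600]) cube([360, 40, 40]);
translate([40, 0, 800]) cube([360, 40, 40]);
translate([40, 0, 1000]) cube([360, 40, 40]);
translate([40, 0, 1200]) cube([360, 40, 40]);
translate([400, 0, 0]) cube([40, 40, 1500]);
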